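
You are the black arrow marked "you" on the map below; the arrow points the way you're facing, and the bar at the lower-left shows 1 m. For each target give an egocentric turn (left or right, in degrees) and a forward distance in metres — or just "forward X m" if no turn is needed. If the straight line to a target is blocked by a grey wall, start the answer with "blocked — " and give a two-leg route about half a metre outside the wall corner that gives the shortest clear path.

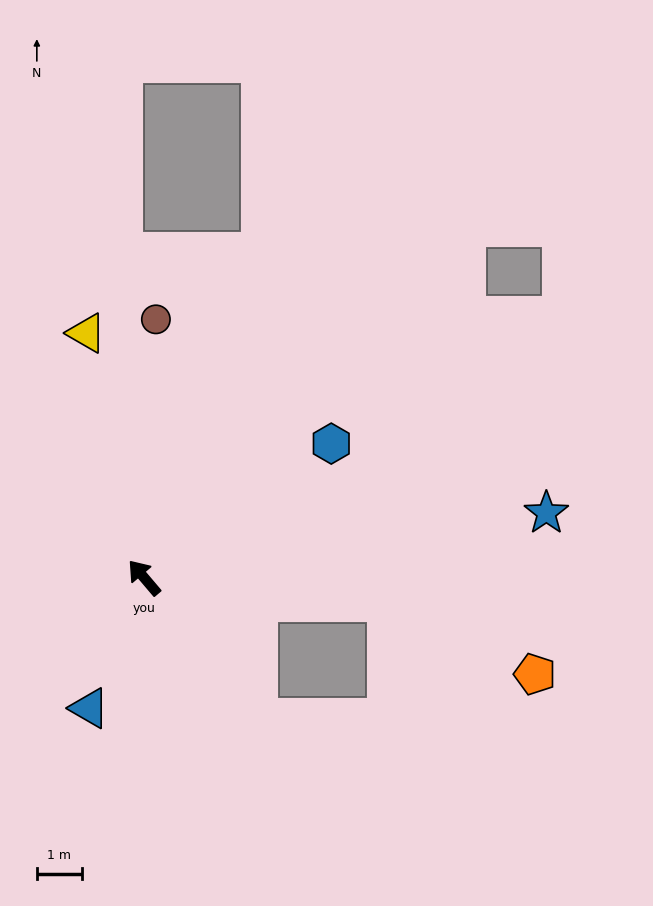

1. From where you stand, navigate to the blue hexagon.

turn right 95°, forward 5.1 m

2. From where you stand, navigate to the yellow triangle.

turn right 27°, forward 5.6 m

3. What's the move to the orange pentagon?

blocked — turn right 136°, forward 5.5 m, then turn right 20°, forward 3.7 m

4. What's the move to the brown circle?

turn right 43°, forward 5.8 m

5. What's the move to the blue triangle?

turn left 117°, forward 3.2 m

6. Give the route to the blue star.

turn right 121°, forward 9.1 m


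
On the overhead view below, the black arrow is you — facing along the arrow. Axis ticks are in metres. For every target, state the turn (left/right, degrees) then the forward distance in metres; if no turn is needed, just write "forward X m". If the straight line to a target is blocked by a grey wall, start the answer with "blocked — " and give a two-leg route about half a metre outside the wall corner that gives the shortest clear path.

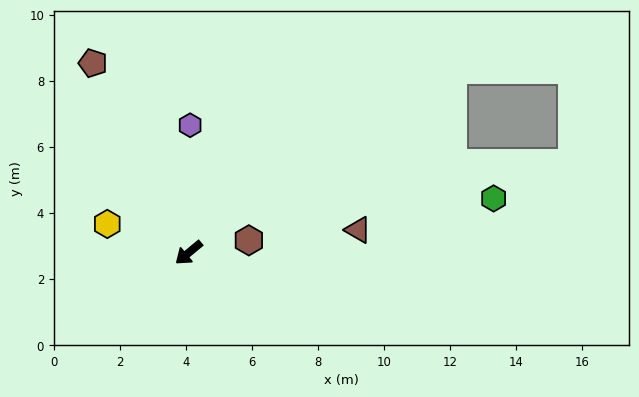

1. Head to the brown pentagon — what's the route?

turn right 103°, forward 6.4 m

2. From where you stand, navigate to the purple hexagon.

turn right 130°, forward 3.9 m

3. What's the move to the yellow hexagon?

turn right 59°, forward 2.6 m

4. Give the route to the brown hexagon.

turn left 152°, forward 1.9 m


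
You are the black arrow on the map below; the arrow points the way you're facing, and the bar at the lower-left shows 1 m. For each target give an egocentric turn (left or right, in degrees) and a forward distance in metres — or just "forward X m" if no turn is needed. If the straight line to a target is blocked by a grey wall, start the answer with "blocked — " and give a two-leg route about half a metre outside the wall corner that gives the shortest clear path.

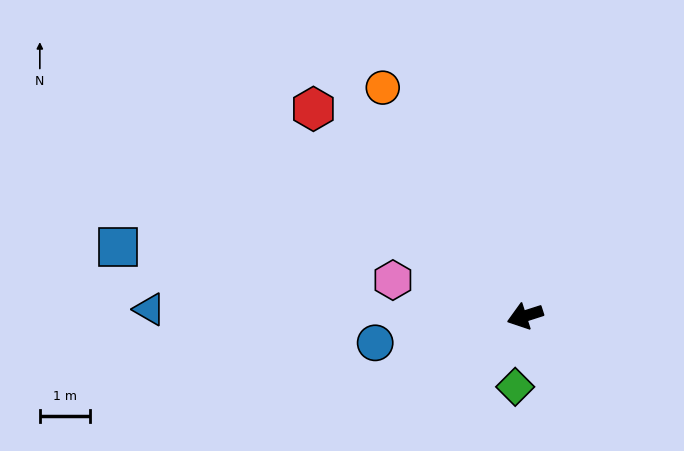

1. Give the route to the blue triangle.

turn right 19°, forward 7.6 m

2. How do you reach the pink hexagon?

turn right 33°, forward 2.8 m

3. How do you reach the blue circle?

turn right 8°, forward 3.1 m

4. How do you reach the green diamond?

turn left 64°, forward 1.4 m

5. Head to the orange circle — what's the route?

turn right 76°, forward 5.4 m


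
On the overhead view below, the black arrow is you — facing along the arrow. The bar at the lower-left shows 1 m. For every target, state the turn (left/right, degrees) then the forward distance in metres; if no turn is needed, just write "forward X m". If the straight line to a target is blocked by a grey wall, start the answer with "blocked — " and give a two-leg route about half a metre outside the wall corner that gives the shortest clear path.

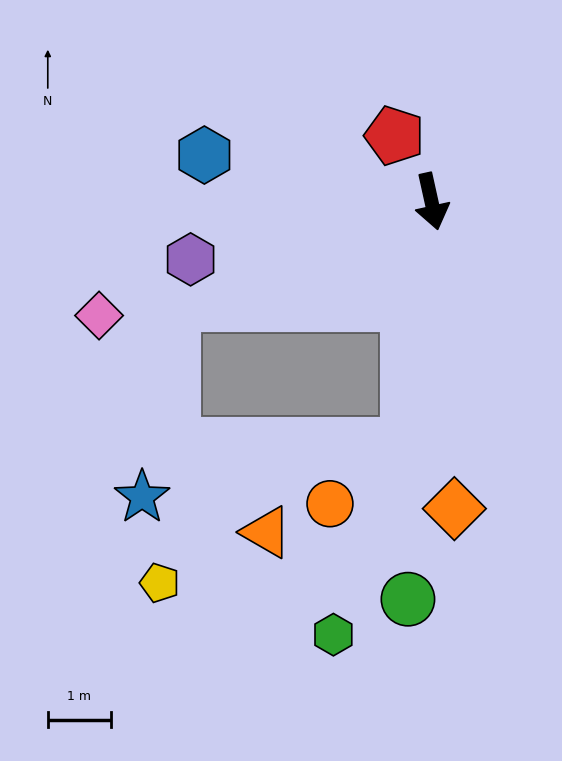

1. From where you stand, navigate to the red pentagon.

turn right 163°, forward 1.2 m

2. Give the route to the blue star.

blocked — turn right 18°, forward 3.9 m, then turn right 73°, forward 4.3 m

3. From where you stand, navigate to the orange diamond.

turn right 8°, forward 4.9 m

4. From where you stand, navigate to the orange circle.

blocked — turn right 18°, forward 3.9 m, then turn right 47°, forward 1.5 m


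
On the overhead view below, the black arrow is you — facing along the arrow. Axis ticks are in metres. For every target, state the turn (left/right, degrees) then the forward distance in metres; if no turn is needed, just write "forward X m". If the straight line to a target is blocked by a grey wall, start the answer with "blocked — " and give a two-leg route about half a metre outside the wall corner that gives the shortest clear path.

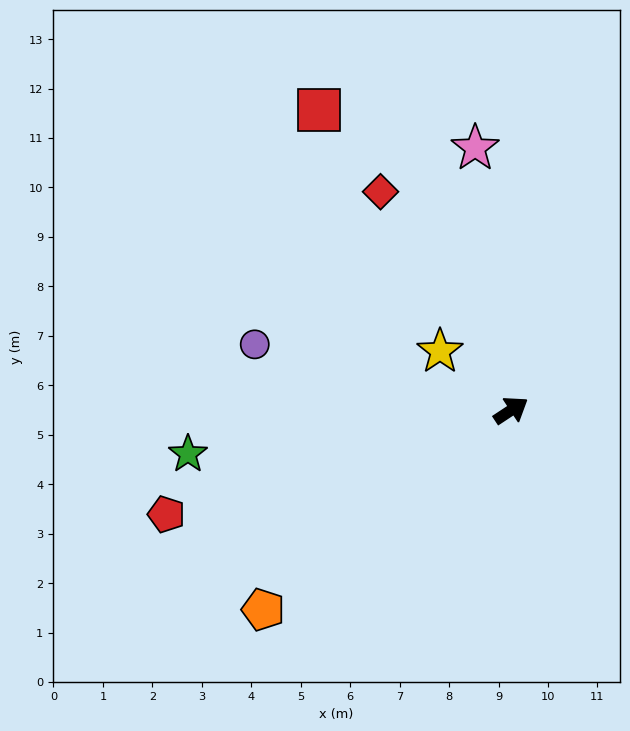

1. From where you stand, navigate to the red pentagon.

turn left 163°, forward 7.3 m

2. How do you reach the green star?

turn left 154°, forward 6.6 m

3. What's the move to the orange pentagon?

turn right 175°, forward 6.4 m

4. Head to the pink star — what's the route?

turn left 64°, forward 5.4 m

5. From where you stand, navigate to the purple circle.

turn left 132°, forward 5.4 m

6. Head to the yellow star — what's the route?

turn left 107°, forward 1.9 m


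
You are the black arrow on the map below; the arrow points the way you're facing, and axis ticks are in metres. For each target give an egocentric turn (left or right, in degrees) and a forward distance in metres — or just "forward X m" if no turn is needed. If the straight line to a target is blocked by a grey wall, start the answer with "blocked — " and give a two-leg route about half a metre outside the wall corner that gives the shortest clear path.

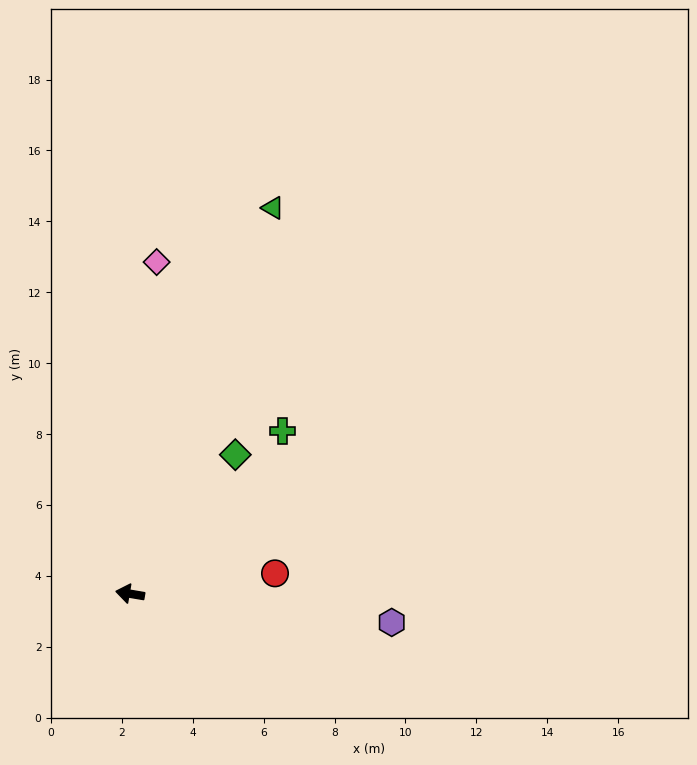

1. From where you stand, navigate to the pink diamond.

turn right 85°, forward 9.4 m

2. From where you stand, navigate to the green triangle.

turn right 101°, forward 11.6 m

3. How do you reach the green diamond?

turn right 118°, forward 4.9 m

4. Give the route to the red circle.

turn right 162°, forward 4.1 m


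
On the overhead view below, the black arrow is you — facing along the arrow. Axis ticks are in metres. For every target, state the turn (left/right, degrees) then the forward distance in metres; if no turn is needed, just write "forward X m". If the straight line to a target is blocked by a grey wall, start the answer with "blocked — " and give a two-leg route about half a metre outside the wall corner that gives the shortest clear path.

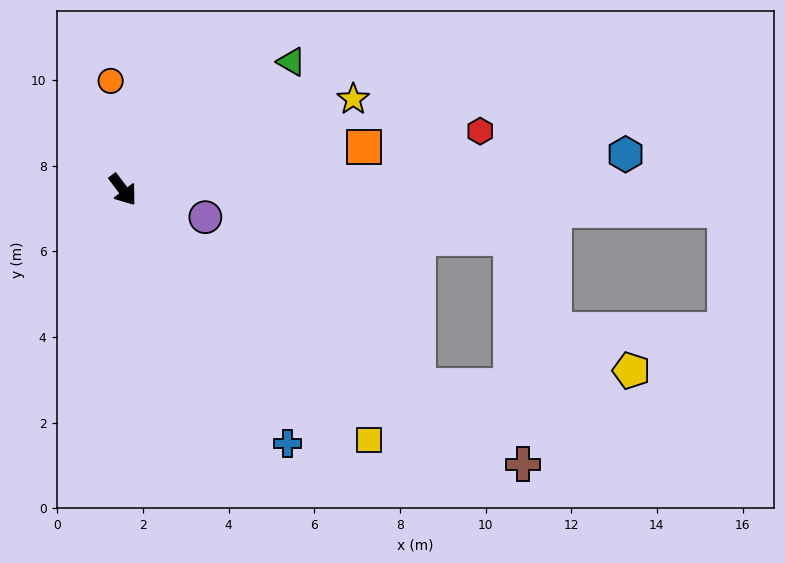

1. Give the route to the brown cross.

turn left 18°, forward 11.3 m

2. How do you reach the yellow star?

turn left 74°, forward 5.8 m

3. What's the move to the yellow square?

turn left 8°, forward 8.2 m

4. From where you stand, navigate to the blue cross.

turn right 4°, forward 7.1 m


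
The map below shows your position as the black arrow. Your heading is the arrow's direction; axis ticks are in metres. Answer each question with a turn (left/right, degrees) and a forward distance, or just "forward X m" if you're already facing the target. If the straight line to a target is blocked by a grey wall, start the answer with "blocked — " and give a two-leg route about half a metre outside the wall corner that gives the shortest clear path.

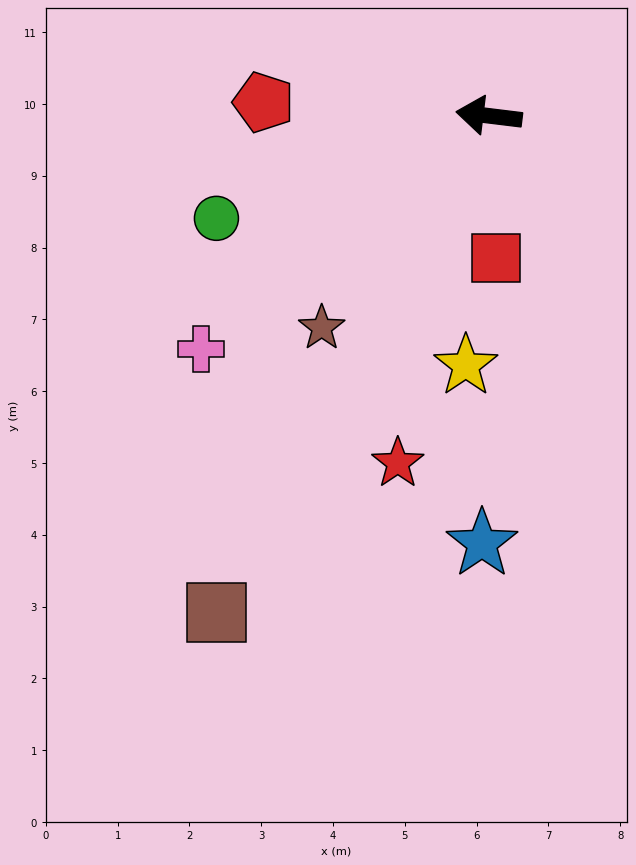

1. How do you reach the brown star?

turn left 59°, forward 3.8 m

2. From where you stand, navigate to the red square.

turn left 100°, forward 2.0 m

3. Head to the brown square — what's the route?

turn left 68°, forward 7.9 m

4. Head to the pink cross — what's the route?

turn left 46°, forward 5.2 m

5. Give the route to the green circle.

turn left 28°, forward 4.1 m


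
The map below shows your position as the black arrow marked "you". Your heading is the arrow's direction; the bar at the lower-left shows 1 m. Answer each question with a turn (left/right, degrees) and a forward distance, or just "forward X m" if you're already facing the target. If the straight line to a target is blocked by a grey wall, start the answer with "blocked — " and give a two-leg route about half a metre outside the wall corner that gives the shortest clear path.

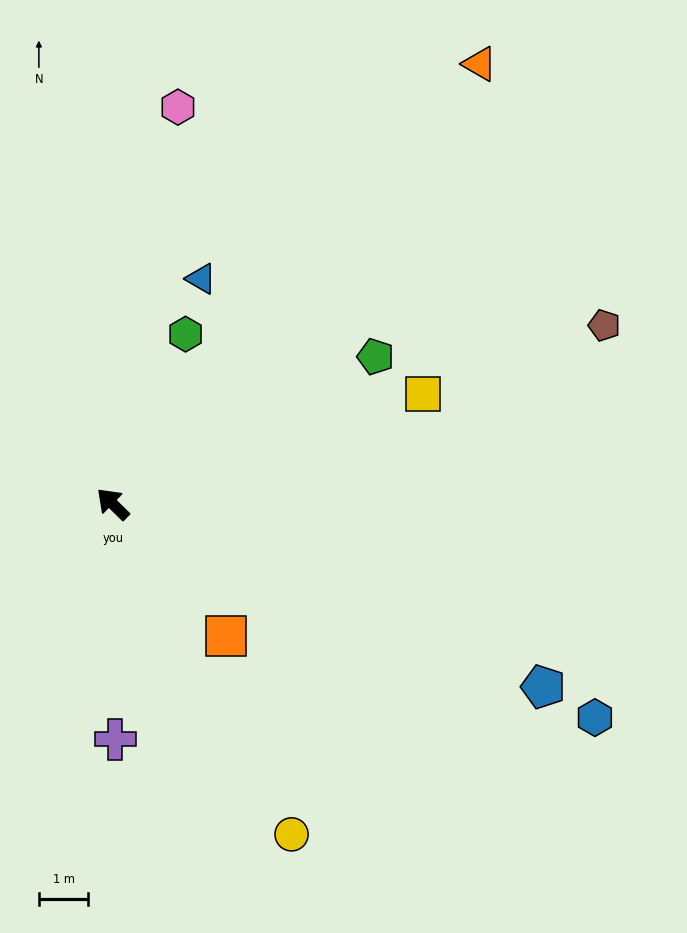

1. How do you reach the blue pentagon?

turn right 159°, forward 9.5 m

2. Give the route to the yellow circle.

turn left 163°, forward 7.6 m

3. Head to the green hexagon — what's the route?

turn right 69°, forward 3.7 m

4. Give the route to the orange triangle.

turn right 85°, forward 11.6 m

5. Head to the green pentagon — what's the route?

turn right 106°, forward 6.1 m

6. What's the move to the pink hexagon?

turn right 55°, forward 8.1 m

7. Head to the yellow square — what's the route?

turn right 116°, forward 6.7 m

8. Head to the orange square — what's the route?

turn left 175°, forward 3.5 m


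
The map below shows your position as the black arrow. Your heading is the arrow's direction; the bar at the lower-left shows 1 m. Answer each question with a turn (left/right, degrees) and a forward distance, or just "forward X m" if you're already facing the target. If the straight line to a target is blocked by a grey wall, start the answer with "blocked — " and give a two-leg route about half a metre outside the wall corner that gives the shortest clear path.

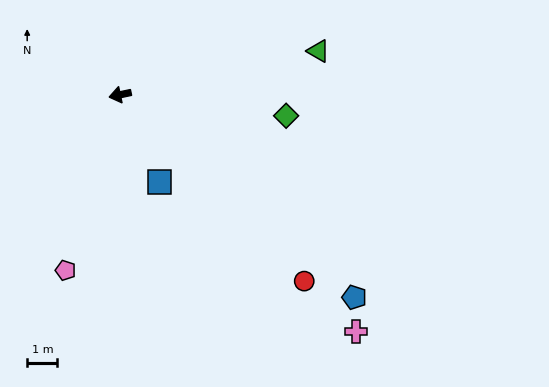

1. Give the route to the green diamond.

turn left 161°, forward 5.5 m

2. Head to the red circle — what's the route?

turn left 123°, forward 8.7 m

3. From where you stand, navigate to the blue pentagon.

turn left 127°, forward 10.2 m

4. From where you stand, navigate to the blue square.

turn left 102°, forward 3.2 m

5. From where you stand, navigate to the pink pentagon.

turn left 61°, forward 6.1 m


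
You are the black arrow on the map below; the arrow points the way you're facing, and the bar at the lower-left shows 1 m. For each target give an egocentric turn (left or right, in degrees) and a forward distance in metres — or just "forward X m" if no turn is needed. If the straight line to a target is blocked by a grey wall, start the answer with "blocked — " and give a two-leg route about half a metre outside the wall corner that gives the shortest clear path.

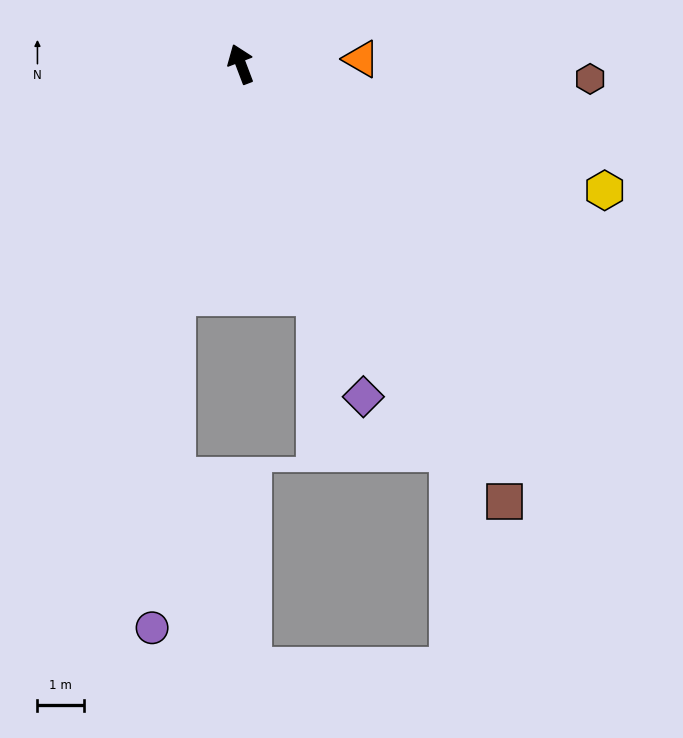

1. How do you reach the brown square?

turn right 170°, forward 11.0 m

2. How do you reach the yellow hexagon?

turn right 130°, forward 8.3 m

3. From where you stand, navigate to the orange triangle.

turn right 108°, forward 2.6 m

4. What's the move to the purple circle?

blocked — turn left 144°, forward 5.2 m, then turn left 11°, forward 7.1 m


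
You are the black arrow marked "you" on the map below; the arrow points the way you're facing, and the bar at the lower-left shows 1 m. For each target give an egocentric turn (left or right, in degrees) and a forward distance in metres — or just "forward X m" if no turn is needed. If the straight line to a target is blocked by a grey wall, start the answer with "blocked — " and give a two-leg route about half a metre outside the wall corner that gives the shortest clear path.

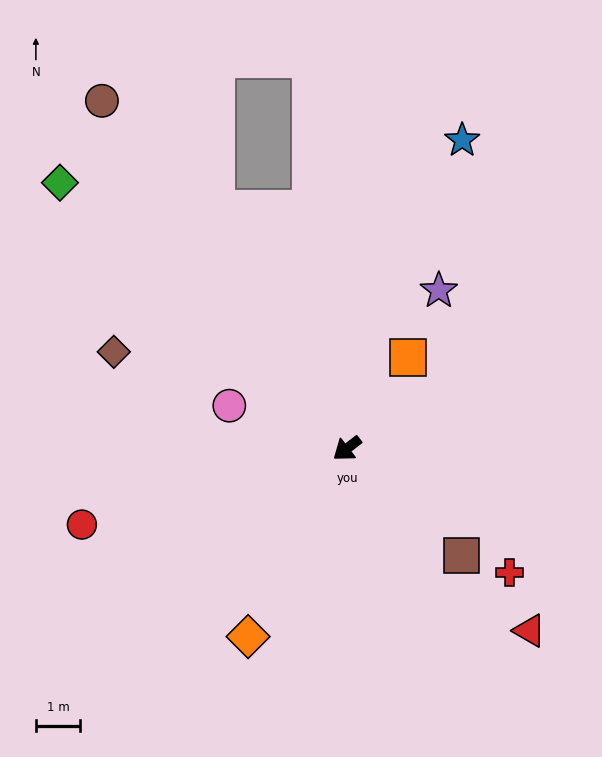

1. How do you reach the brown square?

turn left 99°, forward 3.5 m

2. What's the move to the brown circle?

turn right 92°, forward 9.6 m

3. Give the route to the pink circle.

turn right 58°, forward 2.8 m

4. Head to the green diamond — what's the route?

turn right 80°, forward 8.9 m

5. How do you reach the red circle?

turn right 22°, forward 6.2 m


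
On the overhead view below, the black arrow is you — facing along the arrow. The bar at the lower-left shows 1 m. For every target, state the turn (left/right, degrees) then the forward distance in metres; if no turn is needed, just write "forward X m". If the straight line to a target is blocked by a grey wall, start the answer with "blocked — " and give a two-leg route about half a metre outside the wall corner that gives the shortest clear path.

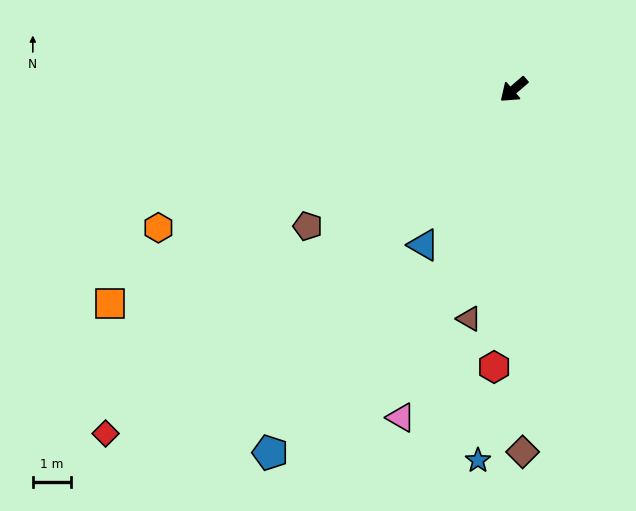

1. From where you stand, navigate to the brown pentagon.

turn right 7°, forward 6.4 m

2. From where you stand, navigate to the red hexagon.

turn left 45°, forward 7.2 m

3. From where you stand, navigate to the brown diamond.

turn left 51°, forward 9.4 m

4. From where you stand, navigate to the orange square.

turn right 13°, forward 11.8 m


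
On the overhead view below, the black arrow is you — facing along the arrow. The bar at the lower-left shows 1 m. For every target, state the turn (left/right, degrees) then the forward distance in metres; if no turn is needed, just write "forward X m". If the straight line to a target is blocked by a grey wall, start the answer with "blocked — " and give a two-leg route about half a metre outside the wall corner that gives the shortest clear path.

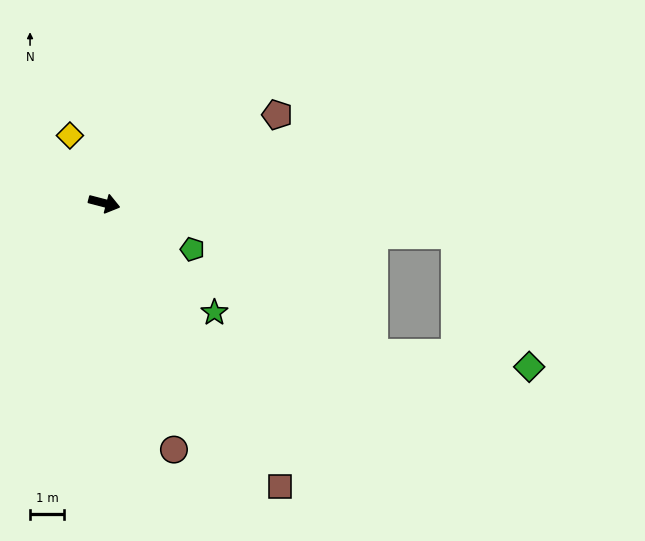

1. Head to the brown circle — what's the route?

turn right 60°, forward 7.4 m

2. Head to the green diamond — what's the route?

blocked — turn left 9°, forward 10.3 m, then turn right 55°, forward 4.4 m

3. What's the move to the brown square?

turn right 44°, forward 9.7 m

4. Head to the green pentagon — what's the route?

turn right 13°, forward 2.9 m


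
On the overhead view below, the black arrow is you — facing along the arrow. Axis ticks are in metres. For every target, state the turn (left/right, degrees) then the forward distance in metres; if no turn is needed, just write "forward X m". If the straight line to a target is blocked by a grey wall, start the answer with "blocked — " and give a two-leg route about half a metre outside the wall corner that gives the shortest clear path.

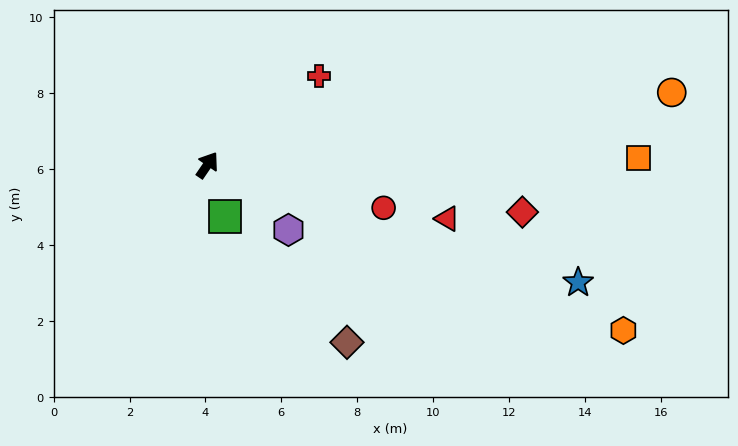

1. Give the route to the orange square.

turn right 55°, forward 11.4 m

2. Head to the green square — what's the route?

turn right 127°, forward 1.4 m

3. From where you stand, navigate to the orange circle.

turn right 47°, forward 12.4 m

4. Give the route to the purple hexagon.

turn right 94°, forward 2.7 m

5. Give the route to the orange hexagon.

turn right 77°, forward 11.8 m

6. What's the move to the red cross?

turn right 17°, forward 3.8 m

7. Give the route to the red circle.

turn right 69°, forward 4.8 m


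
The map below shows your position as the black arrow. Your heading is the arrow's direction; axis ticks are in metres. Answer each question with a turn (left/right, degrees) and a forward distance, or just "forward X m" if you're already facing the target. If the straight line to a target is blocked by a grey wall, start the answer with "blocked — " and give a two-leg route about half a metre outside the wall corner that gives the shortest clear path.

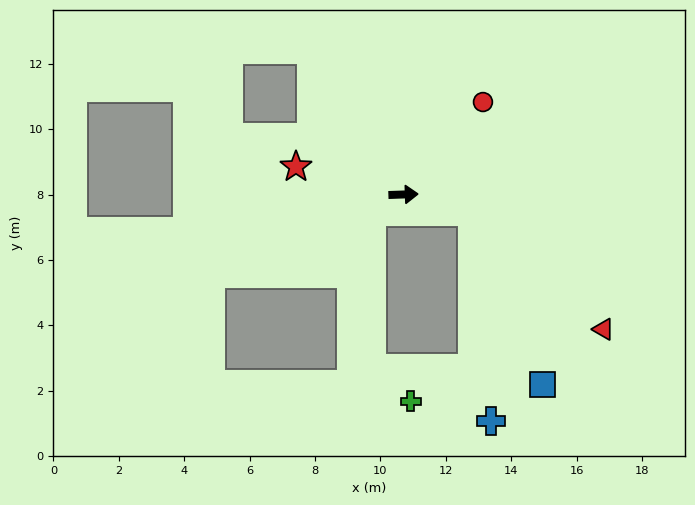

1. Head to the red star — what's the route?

turn left 164°, forward 3.4 m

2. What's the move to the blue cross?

blocked — turn right 17°, forward 2.2 m, then turn right 70°, forward 6.4 m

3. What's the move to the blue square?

blocked — turn right 17°, forward 2.2 m, then turn right 53°, forward 5.7 m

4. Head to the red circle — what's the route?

turn left 47°, forward 3.7 m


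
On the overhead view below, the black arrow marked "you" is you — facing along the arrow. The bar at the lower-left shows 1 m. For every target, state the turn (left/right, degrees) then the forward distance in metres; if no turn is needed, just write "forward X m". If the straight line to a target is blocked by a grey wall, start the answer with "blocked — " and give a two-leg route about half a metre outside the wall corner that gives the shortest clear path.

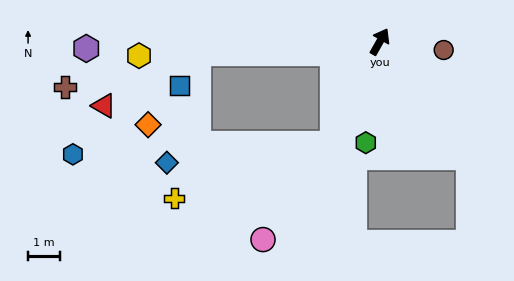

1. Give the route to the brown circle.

turn right 68°, forward 2.0 m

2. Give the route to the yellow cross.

blocked — turn right 175°, forward 3.6 m, then turn right 47°, forward 5.3 m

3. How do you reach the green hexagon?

turn right 158°, forward 3.2 m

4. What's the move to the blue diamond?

blocked — turn right 175°, forward 3.6 m, then turn right 59°, forward 5.3 m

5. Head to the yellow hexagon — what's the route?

turn left 123°, forward 7.6 m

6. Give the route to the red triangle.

blocked — turn left 123°, forward 5.7 m, then turn left 26°, forward 3.4 m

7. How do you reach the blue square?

blocked — turn left 123°, forward 5.7 m, then turn left 58°, forward 1.2 m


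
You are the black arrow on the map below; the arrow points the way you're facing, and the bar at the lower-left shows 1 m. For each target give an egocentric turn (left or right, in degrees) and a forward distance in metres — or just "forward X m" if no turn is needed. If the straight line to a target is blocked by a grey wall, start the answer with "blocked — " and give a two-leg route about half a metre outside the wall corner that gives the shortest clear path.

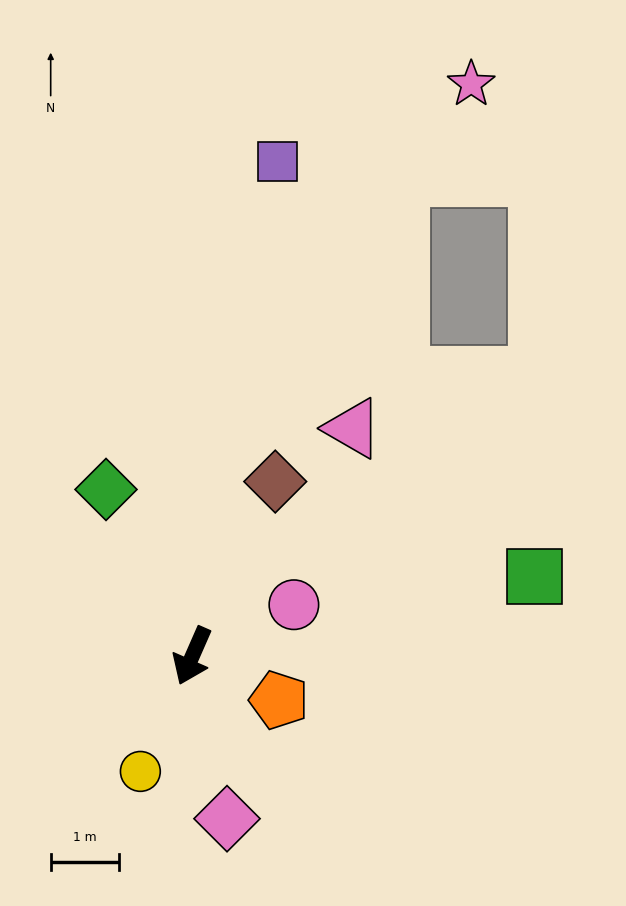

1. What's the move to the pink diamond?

turn left 36°, forward 2.4 m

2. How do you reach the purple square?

turn right 166°, forward 7.4 m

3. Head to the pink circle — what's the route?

turn left 140°, forward 1.7 m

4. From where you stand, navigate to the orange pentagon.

turn left 87°, forward 1.4 m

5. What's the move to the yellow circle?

forward 1.9 m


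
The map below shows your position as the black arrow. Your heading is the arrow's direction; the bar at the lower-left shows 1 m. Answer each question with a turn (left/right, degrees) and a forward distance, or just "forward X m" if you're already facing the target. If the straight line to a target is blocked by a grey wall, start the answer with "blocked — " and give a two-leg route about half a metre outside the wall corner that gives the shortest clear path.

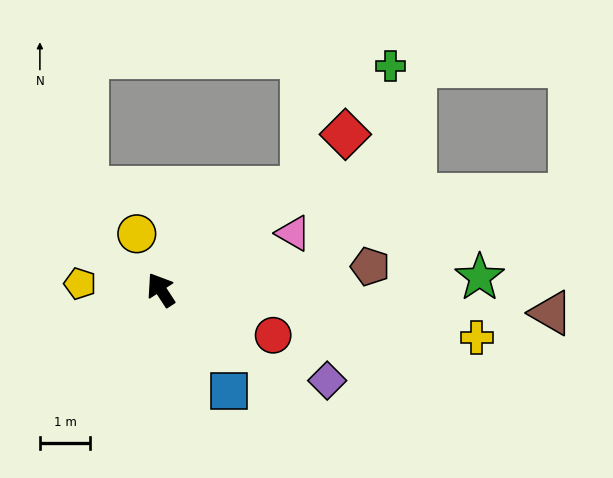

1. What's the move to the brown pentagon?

turn right 117°, forward 4.2 m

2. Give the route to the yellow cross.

turn right 132°, forward 6.3 m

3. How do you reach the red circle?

turn right 145°, forward 2.4 m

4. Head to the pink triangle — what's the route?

turn right 100°, forward 2.8 m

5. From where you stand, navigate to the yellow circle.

turn right 10°, forward 1.2 m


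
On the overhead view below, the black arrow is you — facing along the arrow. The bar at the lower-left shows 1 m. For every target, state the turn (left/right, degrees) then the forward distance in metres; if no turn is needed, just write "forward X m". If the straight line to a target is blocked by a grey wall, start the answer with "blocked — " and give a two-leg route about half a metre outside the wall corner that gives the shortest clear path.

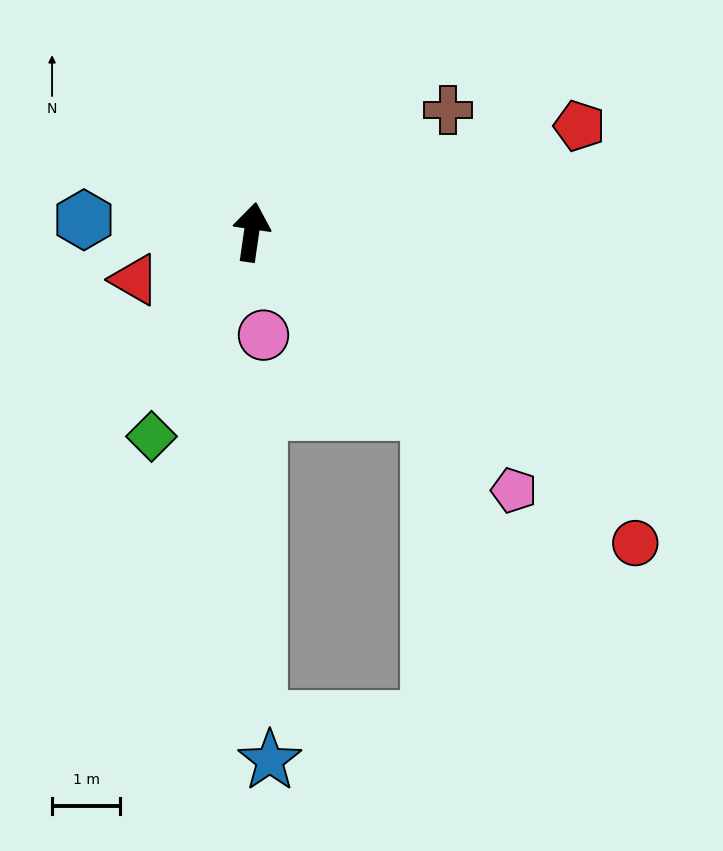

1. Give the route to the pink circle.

turn right 165°, forward 1.5 m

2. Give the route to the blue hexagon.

turn left 94°, forward 2.5 m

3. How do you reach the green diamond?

turn left 162°, forward 3.3 m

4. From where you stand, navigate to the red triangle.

turn left 120°, forward 1.9 m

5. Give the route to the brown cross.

turn right 50°, forward 3.4 m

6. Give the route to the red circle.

turn right 121°, forward 7.2 m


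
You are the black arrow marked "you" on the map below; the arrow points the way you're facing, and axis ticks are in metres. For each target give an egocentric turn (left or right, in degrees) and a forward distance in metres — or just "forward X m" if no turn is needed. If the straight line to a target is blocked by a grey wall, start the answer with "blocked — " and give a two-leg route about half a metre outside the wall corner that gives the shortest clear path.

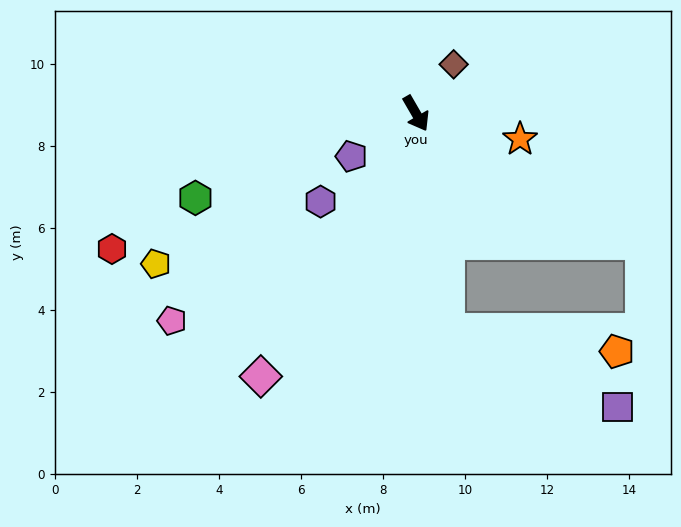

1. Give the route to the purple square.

blocked — turn right 22°, forward 5.3 m, then turn left 58°, forward 4.6 m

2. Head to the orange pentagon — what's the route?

blocked — turn right 22°, forward 5.3 m, then turn left 75°, forward 4.2 m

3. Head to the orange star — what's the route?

turn left 46°, forward 2.6 m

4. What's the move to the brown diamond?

turn left 112°, forward 1.5 m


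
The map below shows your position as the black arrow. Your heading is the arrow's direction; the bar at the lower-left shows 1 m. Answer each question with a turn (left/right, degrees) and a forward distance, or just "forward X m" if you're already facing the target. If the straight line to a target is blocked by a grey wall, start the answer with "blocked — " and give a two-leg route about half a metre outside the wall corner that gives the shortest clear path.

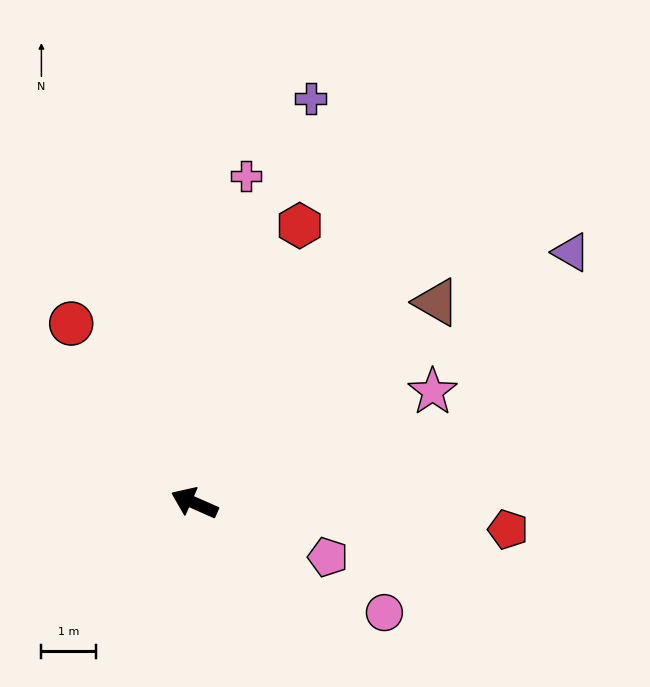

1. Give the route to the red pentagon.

turn right 161°, forward 5.8 m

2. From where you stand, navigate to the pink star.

turn right 131°, forward 4.8 m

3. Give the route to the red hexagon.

turn right 87°, forward 5.5 m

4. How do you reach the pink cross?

turn right 75°, forward 6.1 m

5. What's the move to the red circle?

turn right 32°, forward 4.0 m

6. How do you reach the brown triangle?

turn right 117°, forward 5.8 m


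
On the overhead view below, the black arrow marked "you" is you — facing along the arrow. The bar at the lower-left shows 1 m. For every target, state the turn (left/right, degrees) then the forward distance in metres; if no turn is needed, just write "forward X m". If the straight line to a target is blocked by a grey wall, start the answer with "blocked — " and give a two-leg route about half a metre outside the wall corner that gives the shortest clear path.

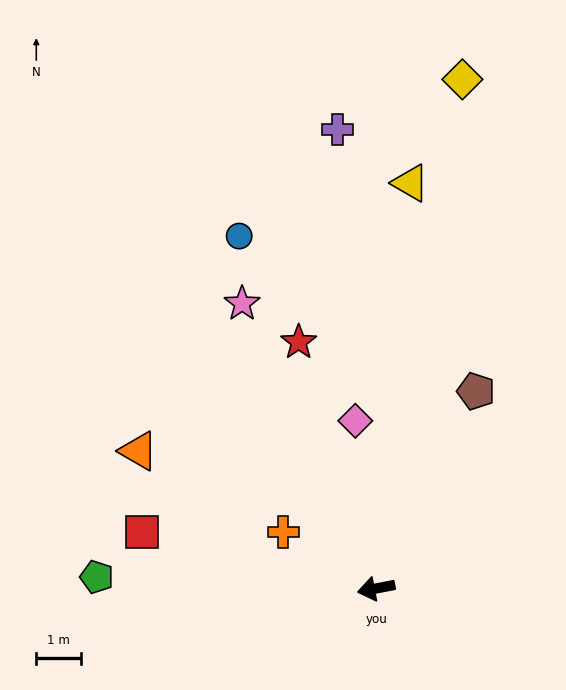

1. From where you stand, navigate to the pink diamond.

turn right 94°, forward 3.8 m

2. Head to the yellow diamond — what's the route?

turn right 111°, forward 11.6 m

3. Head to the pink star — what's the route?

turn right 76°, forward 7.1 m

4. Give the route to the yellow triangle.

turn right 106°, forward 9.1 m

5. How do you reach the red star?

turn right 84°, forward 5.8 m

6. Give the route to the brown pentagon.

turn right 128°, forward 5.0 m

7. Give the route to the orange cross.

turn right 42°, forward 2.4 m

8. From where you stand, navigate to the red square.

turn right 25°, forward 5.4 m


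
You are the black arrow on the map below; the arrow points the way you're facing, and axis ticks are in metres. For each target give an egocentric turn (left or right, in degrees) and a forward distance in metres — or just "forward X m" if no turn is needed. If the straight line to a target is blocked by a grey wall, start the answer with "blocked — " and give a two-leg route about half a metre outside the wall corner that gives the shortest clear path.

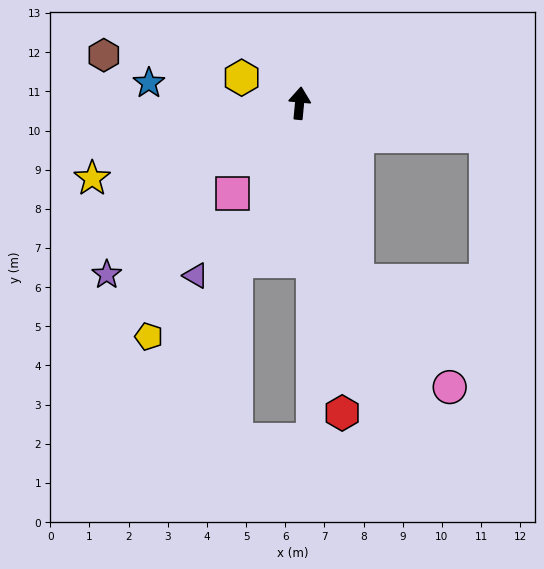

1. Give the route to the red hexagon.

turn right 167°, forward 8.0 m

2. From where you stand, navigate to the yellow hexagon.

turn left 72°, forward 1.6 m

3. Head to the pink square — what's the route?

turn left 149°, forward 2.9 m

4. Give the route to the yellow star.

turn left 115°, forward 5.6 m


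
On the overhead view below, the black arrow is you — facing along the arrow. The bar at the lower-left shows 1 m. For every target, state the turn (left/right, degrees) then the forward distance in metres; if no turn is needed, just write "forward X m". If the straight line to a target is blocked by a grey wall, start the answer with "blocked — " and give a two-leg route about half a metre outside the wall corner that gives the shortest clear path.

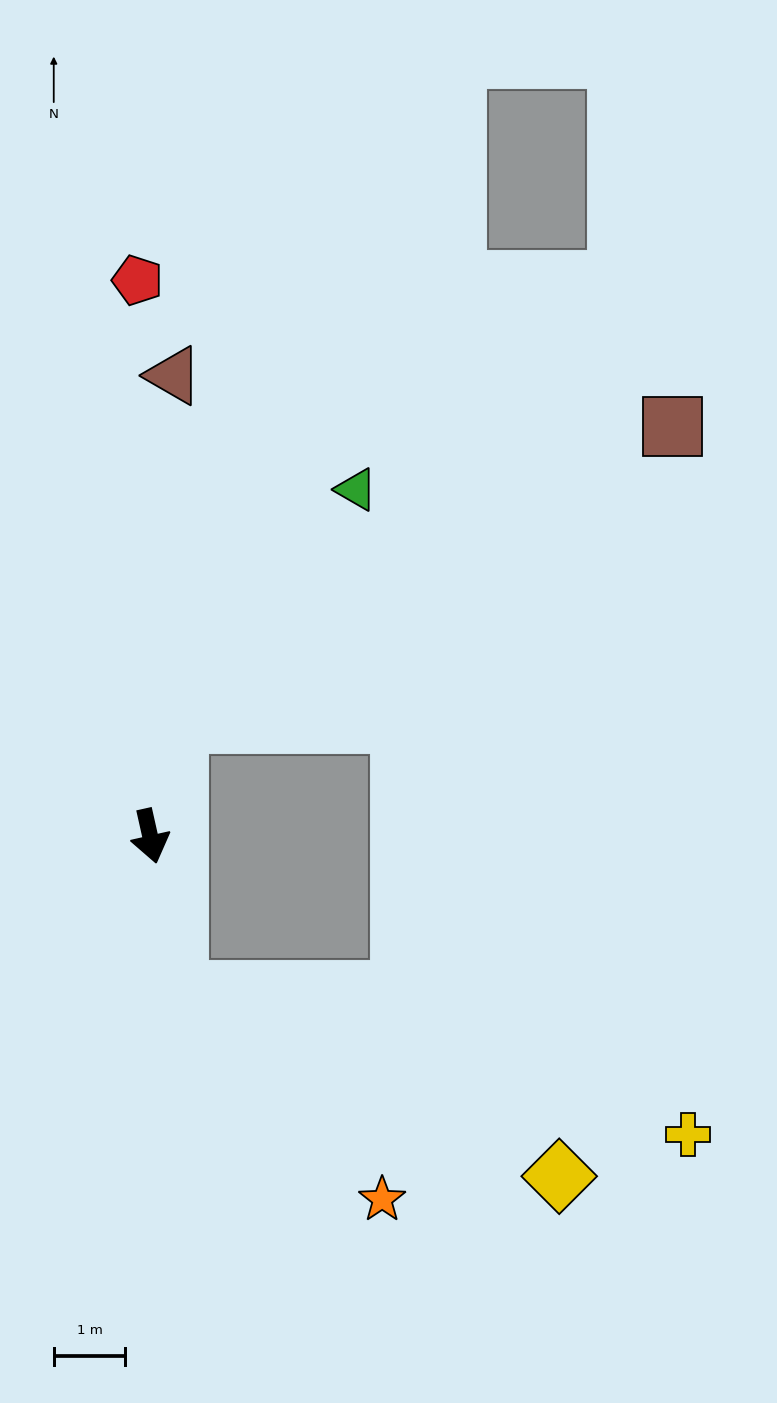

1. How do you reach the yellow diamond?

blocked — turn right 3°, forward 2.2 m, then turn left 55°, forward 5.9 m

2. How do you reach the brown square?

blocked — turn left 154°, forward 1.6 m, then turn right 46°, forward 8.0 m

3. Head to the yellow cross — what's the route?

blocked — turn right 3°, forward 2.2 m, then turn left 65°, forward 7.4 m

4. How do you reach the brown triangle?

turn left 164°, forward 6.4 m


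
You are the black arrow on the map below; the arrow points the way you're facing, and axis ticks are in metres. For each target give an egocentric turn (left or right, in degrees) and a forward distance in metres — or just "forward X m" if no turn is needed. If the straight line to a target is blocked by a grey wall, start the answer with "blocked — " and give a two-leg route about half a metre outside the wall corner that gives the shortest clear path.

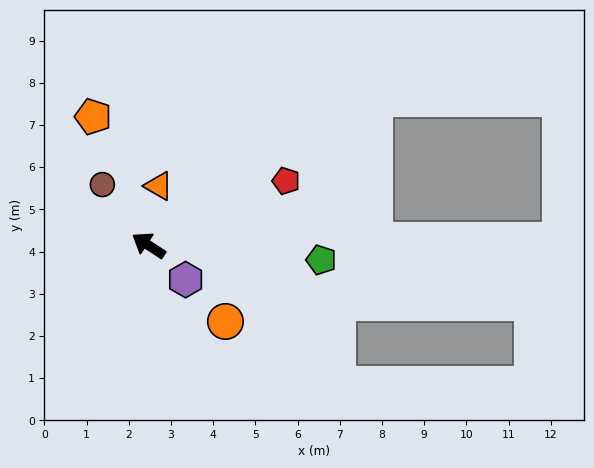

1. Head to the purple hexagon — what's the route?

turn left 170°, forward 1.2 m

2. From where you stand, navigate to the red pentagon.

turn right 122°, forward 3.6 m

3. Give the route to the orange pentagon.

turn right 34°, forward 3.3 m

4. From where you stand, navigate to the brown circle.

turn right 20°, forward 1.8 m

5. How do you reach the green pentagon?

turn right 152°, forward 4.1 m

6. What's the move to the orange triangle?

turn right 66°, forward 1.4 m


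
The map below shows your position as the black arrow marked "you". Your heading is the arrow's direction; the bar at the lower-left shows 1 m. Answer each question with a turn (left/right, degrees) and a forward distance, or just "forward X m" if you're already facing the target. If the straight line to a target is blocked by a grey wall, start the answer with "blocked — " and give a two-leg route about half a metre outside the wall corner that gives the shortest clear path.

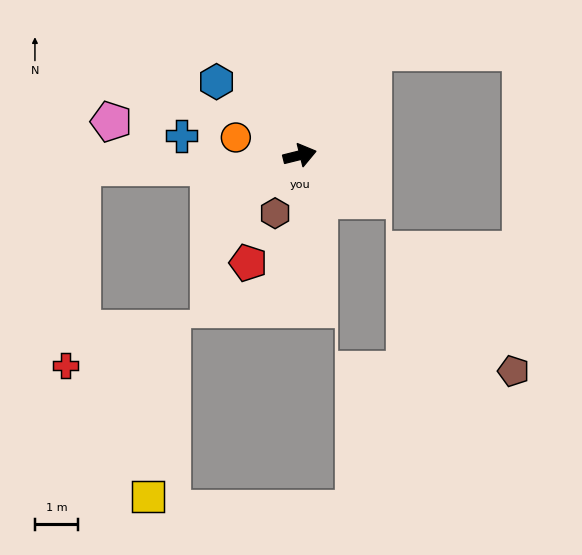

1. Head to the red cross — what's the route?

blocked — turn left 169°, forward 5.0 m, then turn left 82°, forward 4.6 m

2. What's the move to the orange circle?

turn left 150°, forward 1.5 m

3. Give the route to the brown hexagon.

turn right 127°, forward 1.5 m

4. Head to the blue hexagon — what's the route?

turn left 125°, forward 2.6 m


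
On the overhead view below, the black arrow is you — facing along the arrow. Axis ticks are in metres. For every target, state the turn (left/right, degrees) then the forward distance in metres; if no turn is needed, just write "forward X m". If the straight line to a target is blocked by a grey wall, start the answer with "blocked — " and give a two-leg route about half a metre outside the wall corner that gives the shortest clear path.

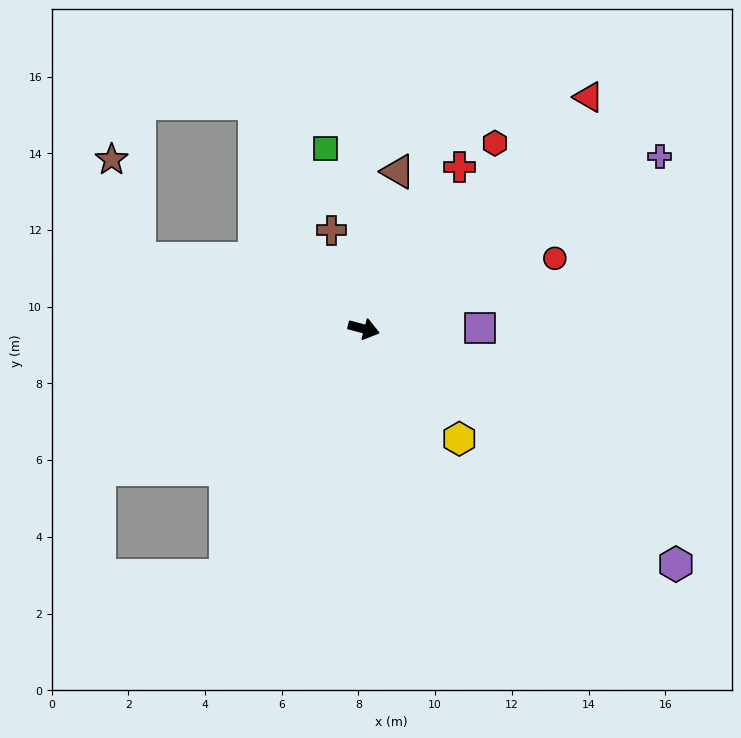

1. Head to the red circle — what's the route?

turn left 35°, forward 5.3 m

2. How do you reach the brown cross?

turn left 123°, forward 2.7 m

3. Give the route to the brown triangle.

turn left 93°, forward 4.2 m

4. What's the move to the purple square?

turn left 15°, forward 3.0 m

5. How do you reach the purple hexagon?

turn right 22°, forward 10.2 m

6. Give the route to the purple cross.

turn left 45°, forward 8.9 m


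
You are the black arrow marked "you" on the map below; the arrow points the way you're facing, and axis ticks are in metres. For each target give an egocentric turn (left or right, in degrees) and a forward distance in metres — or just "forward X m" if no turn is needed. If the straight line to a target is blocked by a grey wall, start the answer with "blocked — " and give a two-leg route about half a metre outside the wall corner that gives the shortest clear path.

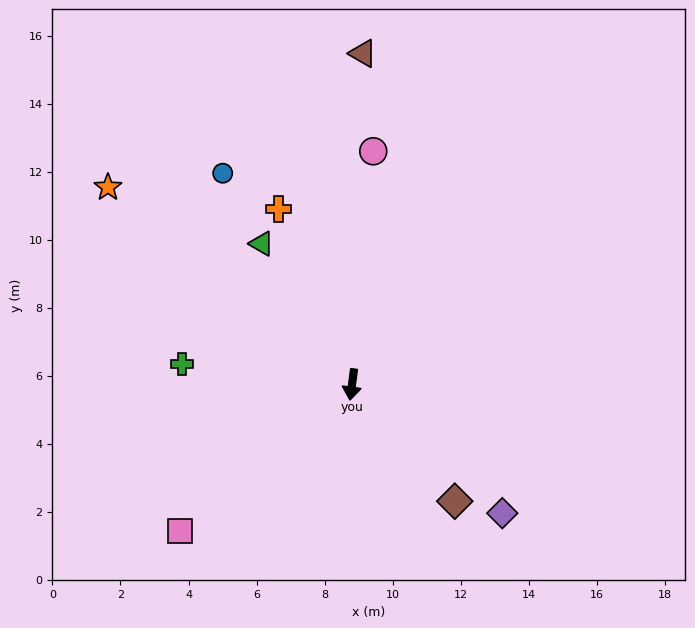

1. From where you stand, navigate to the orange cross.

turn right 150°, forward 5.6 m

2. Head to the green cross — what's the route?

turn right 89°, forward 5.0 m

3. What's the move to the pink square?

turn right 42°, forward 6.6 m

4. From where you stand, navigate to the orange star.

turn right 121°, forward 9.2 m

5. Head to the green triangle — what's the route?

turn right 140°, forward 4.9 m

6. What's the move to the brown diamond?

turn left 49°, forward 4.6 m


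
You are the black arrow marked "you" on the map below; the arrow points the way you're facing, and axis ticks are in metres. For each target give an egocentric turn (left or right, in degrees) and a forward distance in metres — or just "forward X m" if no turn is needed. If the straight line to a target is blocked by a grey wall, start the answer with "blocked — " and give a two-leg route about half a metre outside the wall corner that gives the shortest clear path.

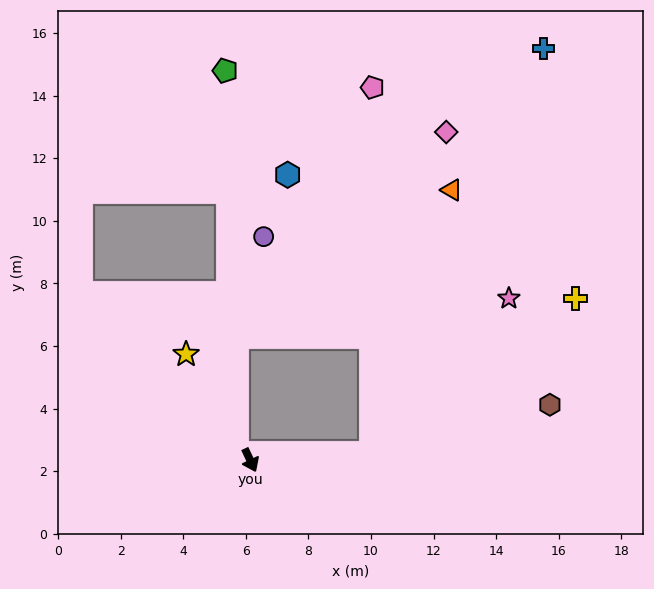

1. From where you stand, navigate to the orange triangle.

blocked — turn left 68°, forward 3.9 m, then turn left 70°, forward 8.8 m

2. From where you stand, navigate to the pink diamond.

blocked — turn left 68°, forward 3.9 m, then turn left 74°, forward 10.6 m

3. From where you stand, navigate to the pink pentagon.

blocked — turn left 68°, forward 3.9 m, then turn left 87°, forward 11.7 m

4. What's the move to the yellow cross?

blocked — turn left 68°, forward 3.9 m, then turn left 34°, forward 8.2 m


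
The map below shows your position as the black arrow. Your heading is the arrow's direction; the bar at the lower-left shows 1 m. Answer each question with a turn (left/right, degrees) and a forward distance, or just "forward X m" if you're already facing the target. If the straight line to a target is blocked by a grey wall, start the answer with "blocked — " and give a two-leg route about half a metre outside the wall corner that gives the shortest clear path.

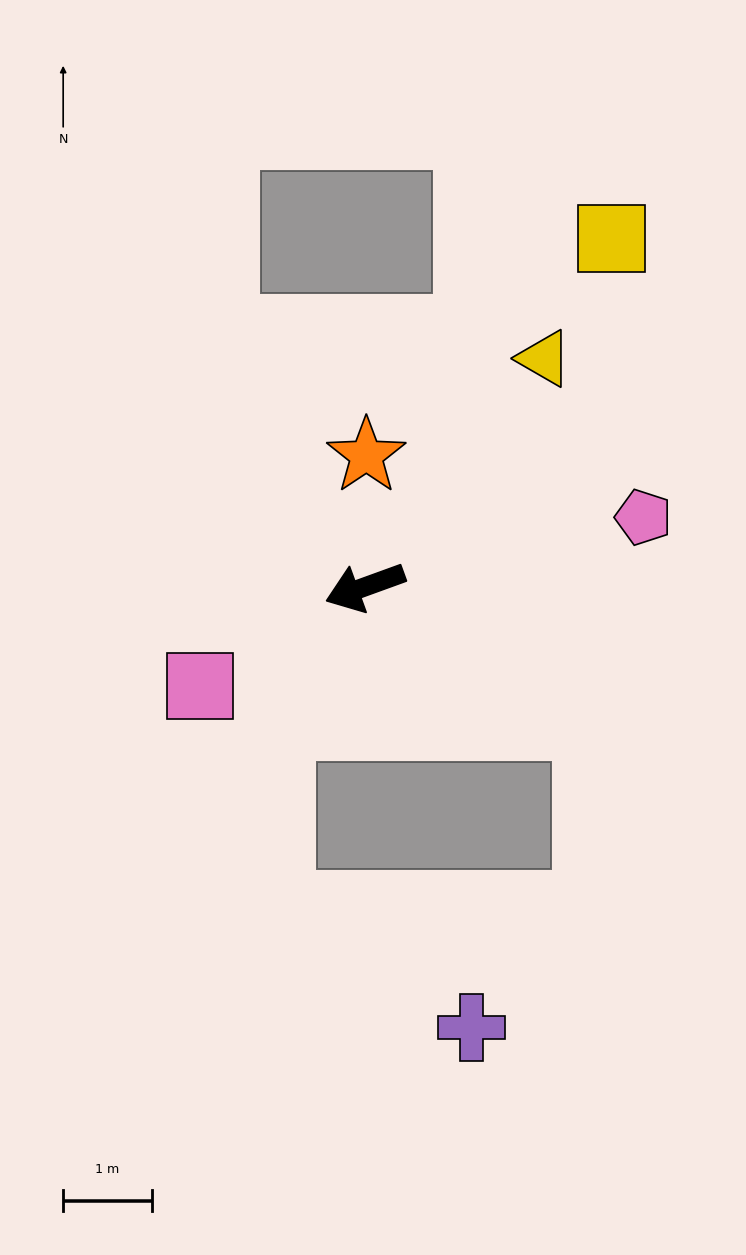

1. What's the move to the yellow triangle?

turn right 148°, forward 3.3 m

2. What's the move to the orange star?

turn right 111°, forward 1.5 m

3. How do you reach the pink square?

turn left 11°, forward 2.2 m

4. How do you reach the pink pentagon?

turn left 174°, forward 3.2 m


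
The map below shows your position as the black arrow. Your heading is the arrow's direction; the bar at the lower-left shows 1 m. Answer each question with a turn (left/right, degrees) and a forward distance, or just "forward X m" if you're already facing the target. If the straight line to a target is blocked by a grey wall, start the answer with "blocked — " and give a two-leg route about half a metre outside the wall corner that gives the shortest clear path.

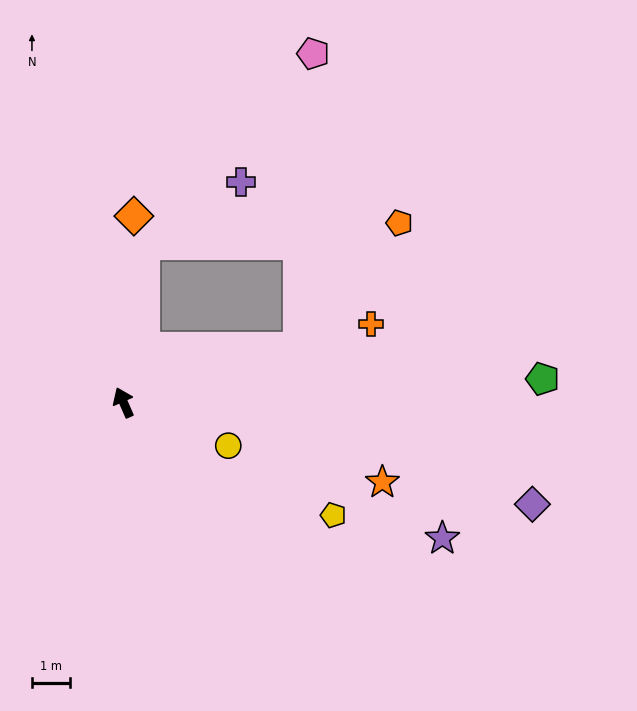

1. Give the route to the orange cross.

turn right 96°, forward 6.9 m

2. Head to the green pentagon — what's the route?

turn right 110°, forward 11.1 m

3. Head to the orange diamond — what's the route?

turn right 27°, forward 4.9 m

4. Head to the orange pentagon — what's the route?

blocked — turn right 96°, forward 4.9 m, then turn left 34°, forward 4.2 m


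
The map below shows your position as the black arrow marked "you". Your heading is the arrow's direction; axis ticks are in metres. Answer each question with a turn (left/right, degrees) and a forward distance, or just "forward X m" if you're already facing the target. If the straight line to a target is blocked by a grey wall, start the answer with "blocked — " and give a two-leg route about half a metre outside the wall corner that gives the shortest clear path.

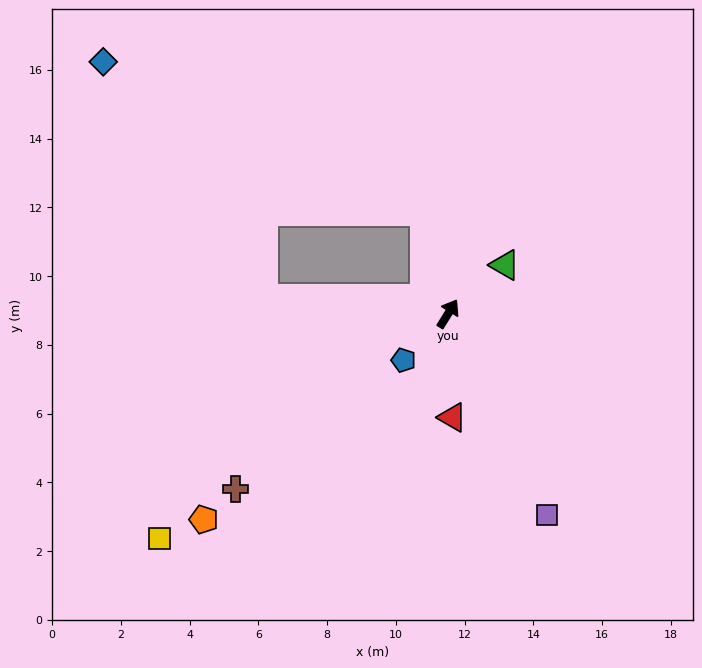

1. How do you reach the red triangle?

turn right 146°, forward 3.0 m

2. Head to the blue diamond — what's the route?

blocked — turn left 45°, forward 3.0 m, then turn left 52°, forward 10.3 m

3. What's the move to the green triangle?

turn right 18°, forward 2.2 m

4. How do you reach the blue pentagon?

turn left 168°, forward 1.9 m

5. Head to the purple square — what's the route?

turn right 122°, forward 6.5 m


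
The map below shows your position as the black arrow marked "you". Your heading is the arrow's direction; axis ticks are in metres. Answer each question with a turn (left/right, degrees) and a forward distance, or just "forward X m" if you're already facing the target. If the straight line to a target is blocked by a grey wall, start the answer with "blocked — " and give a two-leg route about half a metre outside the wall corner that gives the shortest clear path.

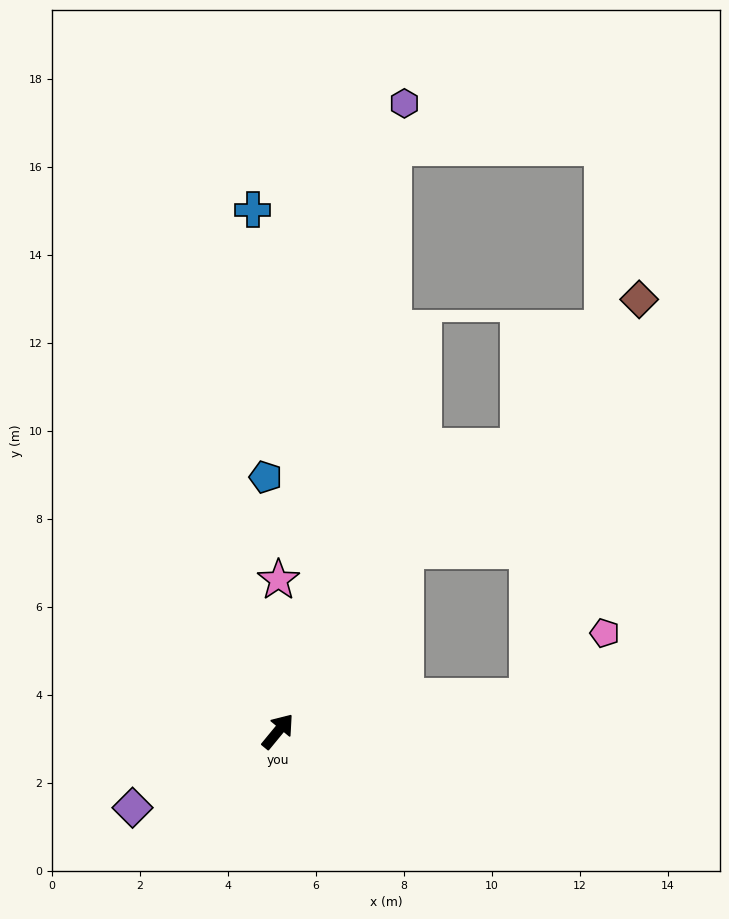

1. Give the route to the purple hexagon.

turn left 28°, forward 14.6 m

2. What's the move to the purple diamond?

turn left 157°, forward 3.7 m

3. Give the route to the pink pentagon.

blocked — turn right 43°, forward 5.7 m, then turn left 32°, forward 2.3 m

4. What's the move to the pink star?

turn left 39°, forward 3.4 m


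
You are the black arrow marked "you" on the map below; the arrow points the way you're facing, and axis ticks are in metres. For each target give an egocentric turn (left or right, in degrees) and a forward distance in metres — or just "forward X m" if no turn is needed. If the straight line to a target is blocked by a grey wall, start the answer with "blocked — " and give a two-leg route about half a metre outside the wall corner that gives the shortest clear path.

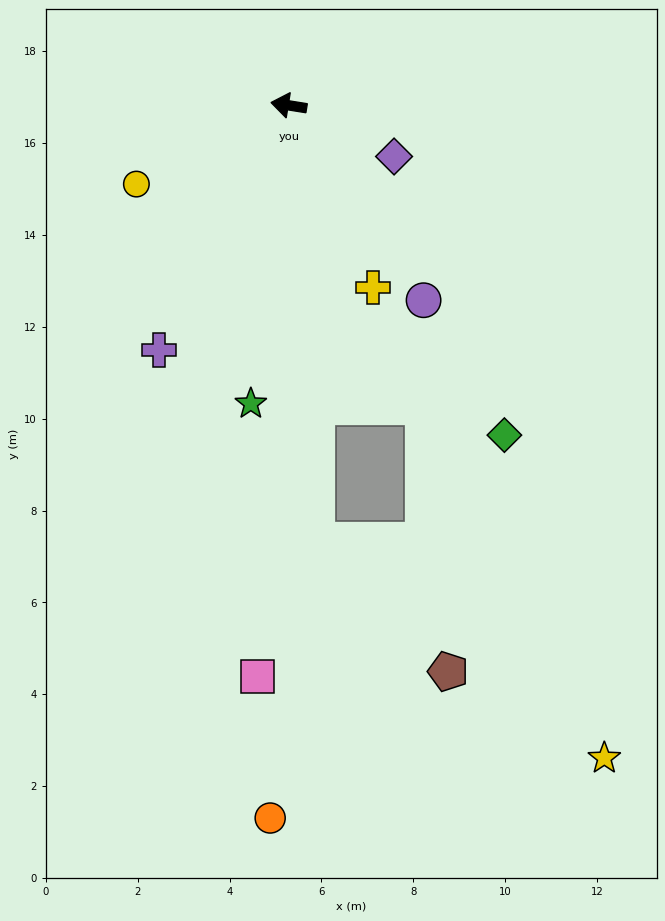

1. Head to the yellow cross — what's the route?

turn left 124°, forward 4.4 m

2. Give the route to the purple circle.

turn left 134°, forward 5.2 m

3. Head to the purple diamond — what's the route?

turn left 163°, forward 2.5 m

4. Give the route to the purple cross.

turn left 71°, forward 6.0 m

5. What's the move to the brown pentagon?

blocked — turn left 103°, forward 9.5 m, then turn left 42°, forward 4.0 m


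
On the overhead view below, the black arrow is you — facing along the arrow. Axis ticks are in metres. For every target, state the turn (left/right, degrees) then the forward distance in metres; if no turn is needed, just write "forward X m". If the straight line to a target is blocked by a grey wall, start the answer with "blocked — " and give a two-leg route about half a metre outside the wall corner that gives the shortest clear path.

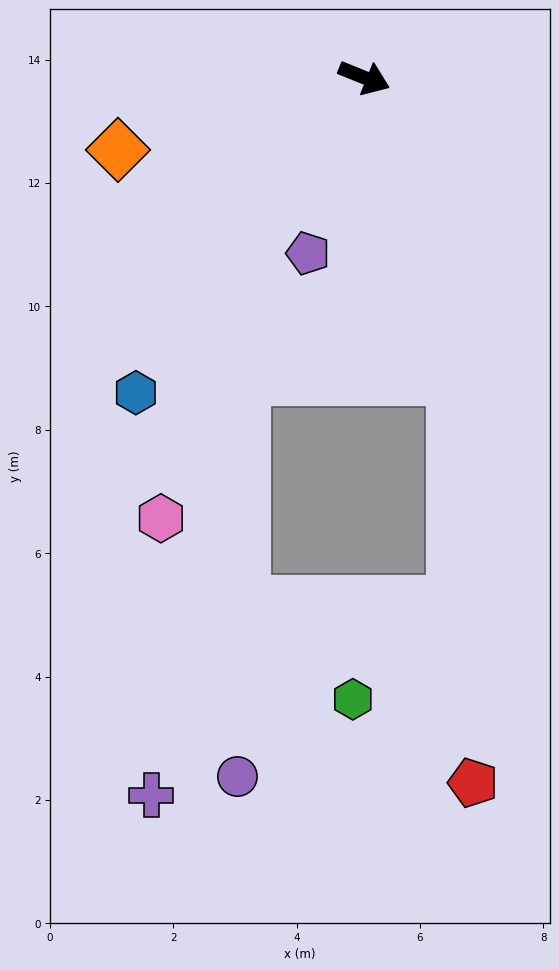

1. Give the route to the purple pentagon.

turn right 86°, forward 3.0 m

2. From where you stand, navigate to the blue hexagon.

turn right 104°, forward 6.3 m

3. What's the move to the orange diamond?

turn right 142°, forward 4.2 m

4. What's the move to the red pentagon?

blocked — turn right 52°, forward 5.1 m, then turn right 13°, forward 6.6 m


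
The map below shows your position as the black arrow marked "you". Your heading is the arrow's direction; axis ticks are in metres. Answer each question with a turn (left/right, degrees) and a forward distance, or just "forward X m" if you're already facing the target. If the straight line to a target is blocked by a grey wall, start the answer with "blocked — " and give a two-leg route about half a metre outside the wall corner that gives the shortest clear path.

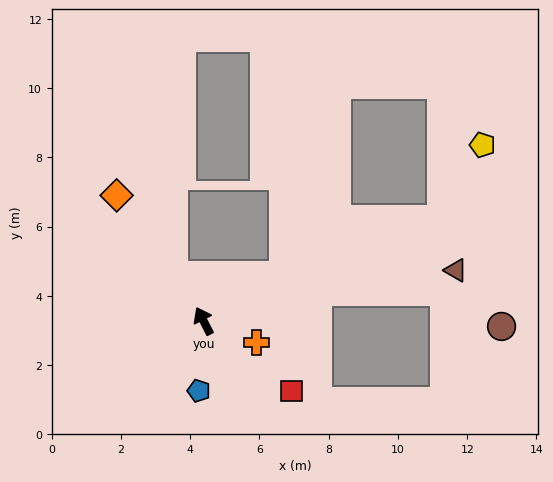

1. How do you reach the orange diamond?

turn left 8°, forward 4.4 m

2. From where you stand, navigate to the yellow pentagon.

blocked — turn right 94°, forward 7.5 m, then turn left 38°, forward 2.5 m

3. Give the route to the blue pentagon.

turn left 149°, forward 2.0 m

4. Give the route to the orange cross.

turn right 139°, forward 1.6 m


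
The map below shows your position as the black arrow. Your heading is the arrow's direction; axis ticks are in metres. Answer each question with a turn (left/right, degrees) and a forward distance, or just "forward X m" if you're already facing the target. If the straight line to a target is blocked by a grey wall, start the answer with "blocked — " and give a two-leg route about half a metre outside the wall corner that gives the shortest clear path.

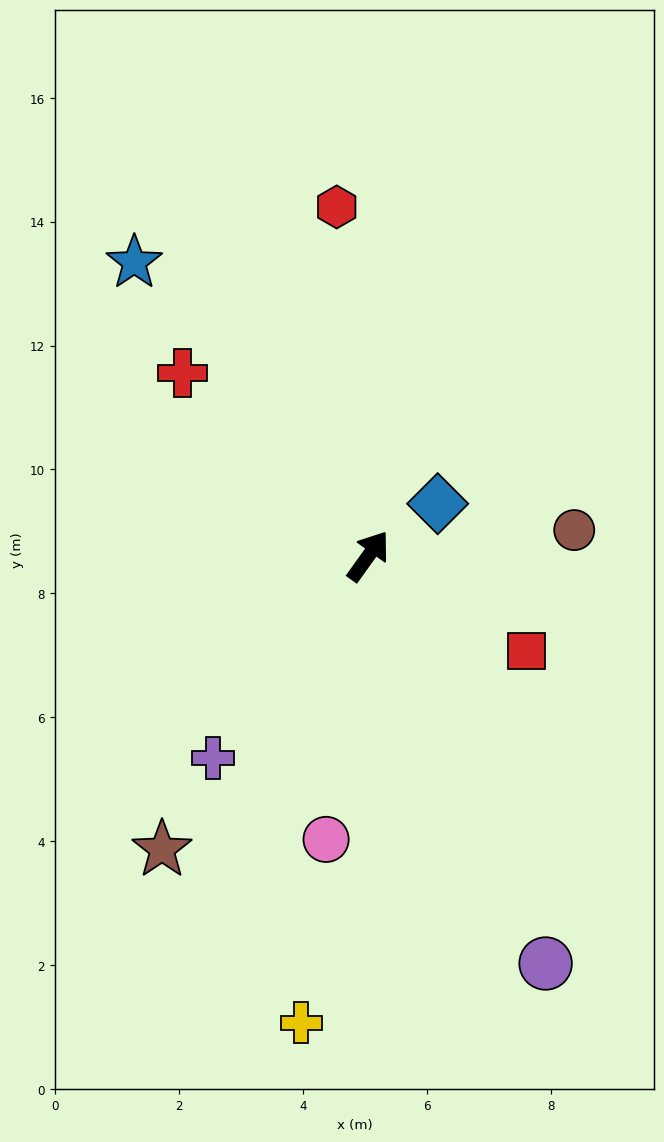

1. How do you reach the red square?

turn right 85°, forward 3.0 m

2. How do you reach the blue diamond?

turn right 17°, forward 1.4 m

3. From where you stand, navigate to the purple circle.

turn right 121°, forward 7.2 m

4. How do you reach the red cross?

turn left 81°, forward 4.2 m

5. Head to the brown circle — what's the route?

turn right 47°, forward 3.4 m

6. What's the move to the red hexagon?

turn left 41°, forward 5.7 m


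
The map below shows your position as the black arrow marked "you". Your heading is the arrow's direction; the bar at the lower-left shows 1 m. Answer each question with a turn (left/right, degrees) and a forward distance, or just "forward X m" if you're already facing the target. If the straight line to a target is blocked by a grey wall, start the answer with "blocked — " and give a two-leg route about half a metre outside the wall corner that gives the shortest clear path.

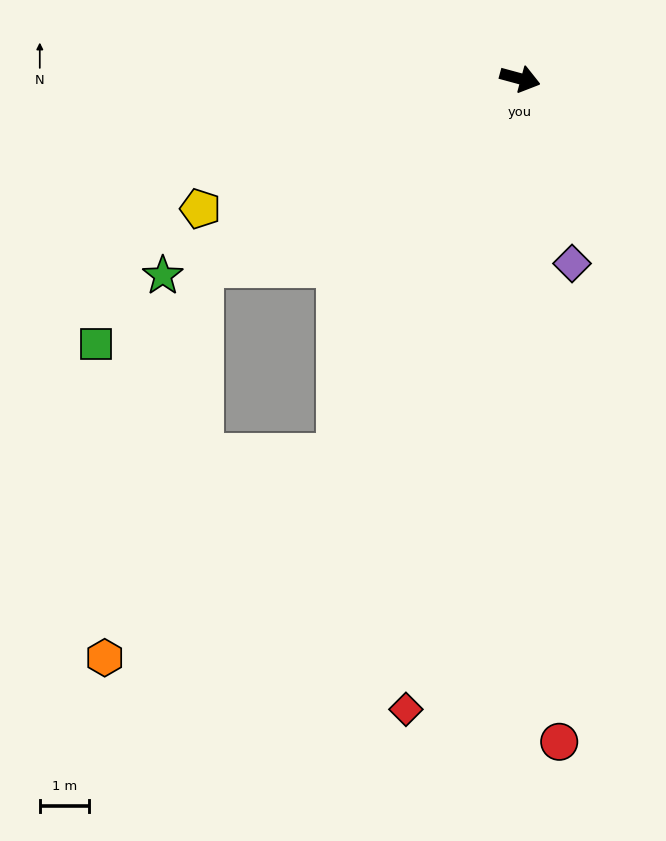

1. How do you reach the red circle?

turn right 71°, forward 13.6 m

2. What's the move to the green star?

turn right 136°, forward 8.3 m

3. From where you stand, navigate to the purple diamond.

turn right 59°, forward 3.9 m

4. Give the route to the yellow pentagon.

turn right 143°, forward 7.0 m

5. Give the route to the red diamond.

turn right 85°, forward 13.1 m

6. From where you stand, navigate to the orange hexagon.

blocked — turn right 101°, forward 8.5 m, then turn right 23°, forward 6.3 m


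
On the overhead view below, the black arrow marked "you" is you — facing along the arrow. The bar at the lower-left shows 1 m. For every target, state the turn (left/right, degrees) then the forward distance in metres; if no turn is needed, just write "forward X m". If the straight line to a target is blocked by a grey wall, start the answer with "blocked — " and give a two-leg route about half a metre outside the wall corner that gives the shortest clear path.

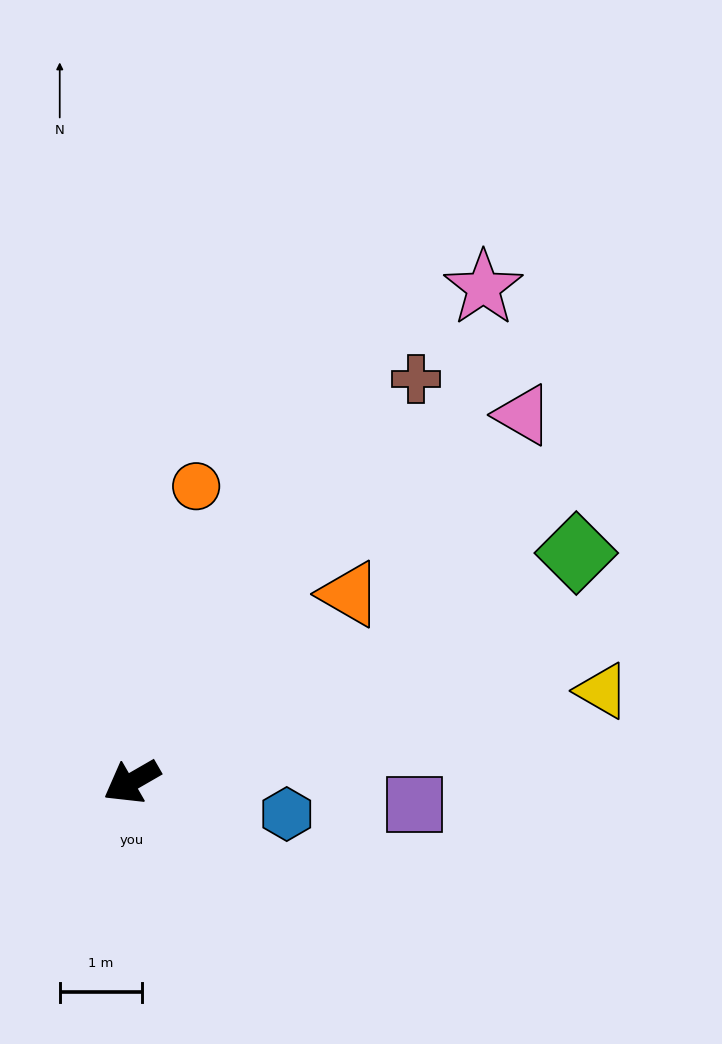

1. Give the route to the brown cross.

turn right 155°, forward 6.0 m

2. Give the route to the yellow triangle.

turn left 161°, forward 5.8 m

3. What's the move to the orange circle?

turn right 132°, forward 3.7 m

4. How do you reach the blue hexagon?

turn left 138°, forward 1.9 m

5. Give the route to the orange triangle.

turn right 169°, forward 3.5 m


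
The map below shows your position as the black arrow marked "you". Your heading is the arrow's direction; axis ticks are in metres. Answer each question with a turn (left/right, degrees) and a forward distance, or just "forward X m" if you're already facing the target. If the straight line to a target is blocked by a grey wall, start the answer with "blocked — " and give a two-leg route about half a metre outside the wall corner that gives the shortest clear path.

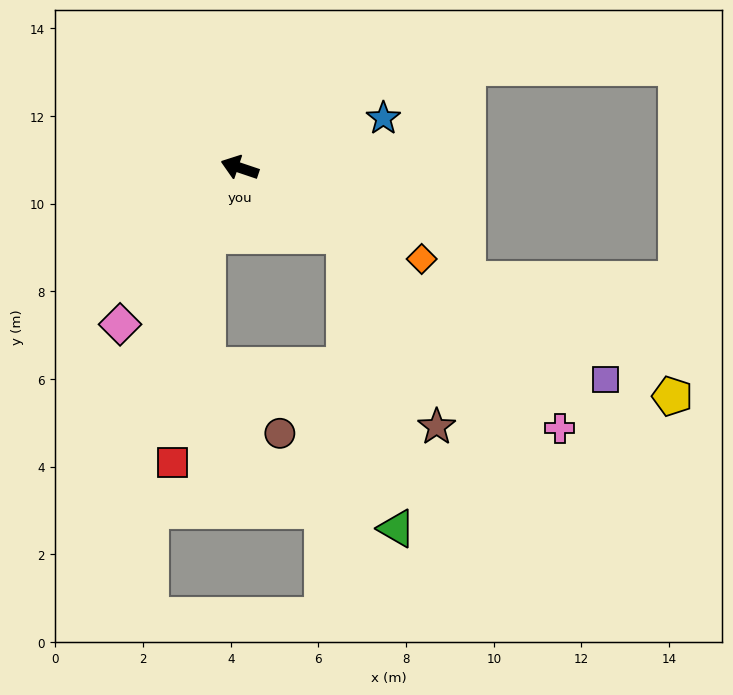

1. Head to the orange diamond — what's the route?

turn left 172°, forward 4.6 m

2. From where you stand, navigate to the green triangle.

blocked — turn left 166°, forward 2.9 m, then turn right 47°, forward 6.8 m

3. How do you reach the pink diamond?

turn left 71°, forward 4.5 m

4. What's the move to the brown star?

blocked — turn left 166°, forward 2.9 m, then turn right 32°, forward 4.8 m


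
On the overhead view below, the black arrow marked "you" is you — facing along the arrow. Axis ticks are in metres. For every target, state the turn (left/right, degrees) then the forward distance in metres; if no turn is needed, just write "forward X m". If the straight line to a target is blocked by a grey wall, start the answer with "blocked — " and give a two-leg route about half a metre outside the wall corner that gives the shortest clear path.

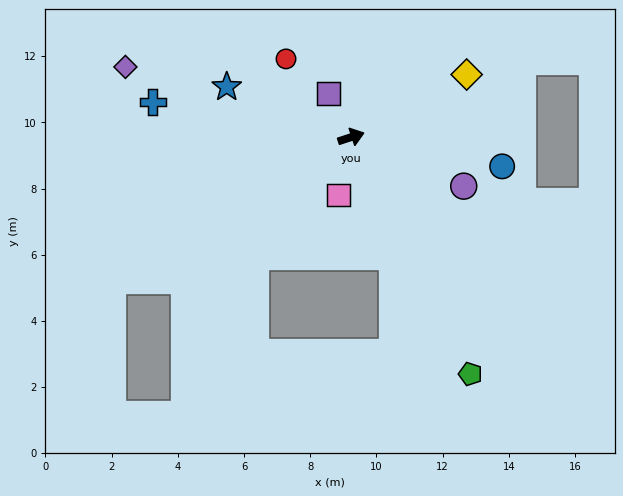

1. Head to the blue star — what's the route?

turn left 140°, forward 4.1 m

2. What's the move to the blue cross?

turn left 152°, forward 6.1 m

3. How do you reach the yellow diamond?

turn left 10°, forward 4.0 m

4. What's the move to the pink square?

turn right 120°, forward 1.8 m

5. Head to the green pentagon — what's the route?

turn right 81°, forward 8.0 m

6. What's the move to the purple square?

turn left 99°, forward 1.5 m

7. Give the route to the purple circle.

turn right 42°, forward 3.7 m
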